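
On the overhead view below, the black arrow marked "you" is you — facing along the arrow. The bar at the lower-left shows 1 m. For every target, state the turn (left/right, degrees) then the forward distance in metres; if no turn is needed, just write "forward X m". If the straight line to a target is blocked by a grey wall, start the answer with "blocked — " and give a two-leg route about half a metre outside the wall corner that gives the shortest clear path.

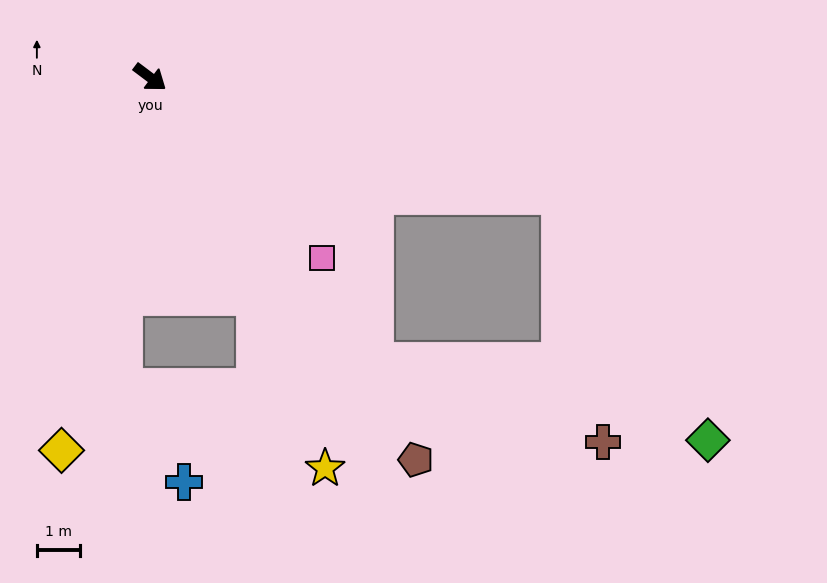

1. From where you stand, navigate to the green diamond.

blocked — turn left 21°, forward 10.0 m, then turn right 43°, forward 6.7 m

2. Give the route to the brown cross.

blocked — turn left 21°, forward 10.0 m, then turn right 64°, forward 5.8 m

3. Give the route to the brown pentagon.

turn right 18°, forward 10.9 m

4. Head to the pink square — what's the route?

turn right 9°, forward 5.8 m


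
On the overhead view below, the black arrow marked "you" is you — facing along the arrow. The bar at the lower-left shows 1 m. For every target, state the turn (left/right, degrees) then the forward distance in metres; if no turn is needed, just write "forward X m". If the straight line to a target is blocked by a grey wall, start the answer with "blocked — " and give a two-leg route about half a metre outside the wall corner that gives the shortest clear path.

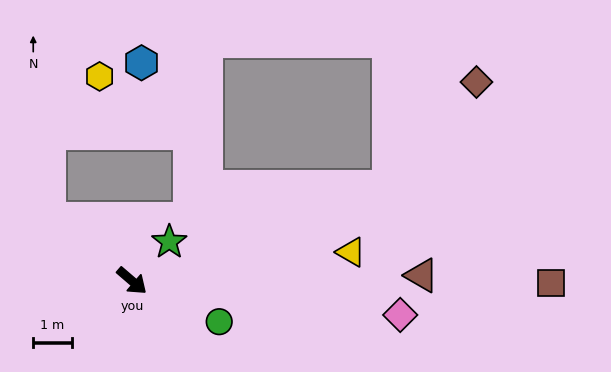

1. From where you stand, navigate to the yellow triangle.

turn left 48°, forward 5.7 m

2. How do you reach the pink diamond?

turn left 33°, forward 7.0 m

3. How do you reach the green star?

turn left 87°, forward 1.4 m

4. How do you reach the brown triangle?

turn left 42°, forward 7.5 m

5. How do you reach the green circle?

turn left 16°, forward 2.5 m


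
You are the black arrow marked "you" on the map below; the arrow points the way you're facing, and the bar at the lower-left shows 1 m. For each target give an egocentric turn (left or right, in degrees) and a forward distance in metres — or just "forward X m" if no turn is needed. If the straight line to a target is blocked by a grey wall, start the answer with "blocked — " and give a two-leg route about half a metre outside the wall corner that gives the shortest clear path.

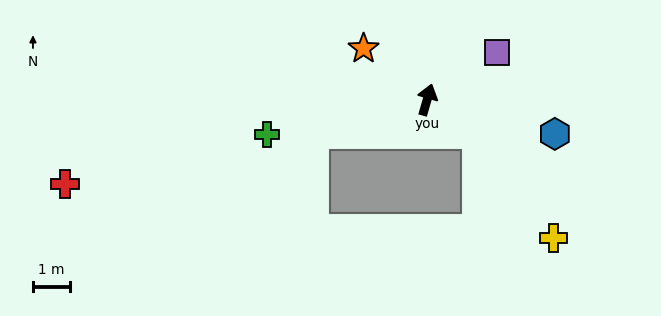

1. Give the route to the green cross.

turn left 118°, forward 4.5 m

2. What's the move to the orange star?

turn left 67°, forward 2.2 m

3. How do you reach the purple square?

turn right 40°, forward 2.3 m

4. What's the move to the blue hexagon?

turn right 89°, forward 3.6 m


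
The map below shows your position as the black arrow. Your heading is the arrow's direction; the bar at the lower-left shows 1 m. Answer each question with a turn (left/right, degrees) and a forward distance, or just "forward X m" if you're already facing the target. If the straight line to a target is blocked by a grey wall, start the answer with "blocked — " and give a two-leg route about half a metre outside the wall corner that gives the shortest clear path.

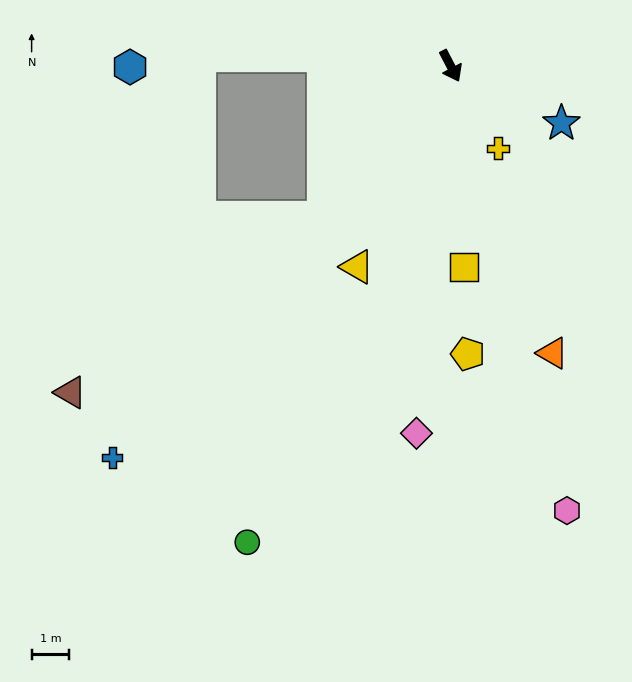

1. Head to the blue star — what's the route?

turn left 35°, forward 3.3 m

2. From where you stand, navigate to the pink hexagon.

turn right 13°, forward 12.2 m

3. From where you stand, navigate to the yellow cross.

turn left 3°, forward 2.5 m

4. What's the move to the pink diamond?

turn right 33°, forward 9.8 m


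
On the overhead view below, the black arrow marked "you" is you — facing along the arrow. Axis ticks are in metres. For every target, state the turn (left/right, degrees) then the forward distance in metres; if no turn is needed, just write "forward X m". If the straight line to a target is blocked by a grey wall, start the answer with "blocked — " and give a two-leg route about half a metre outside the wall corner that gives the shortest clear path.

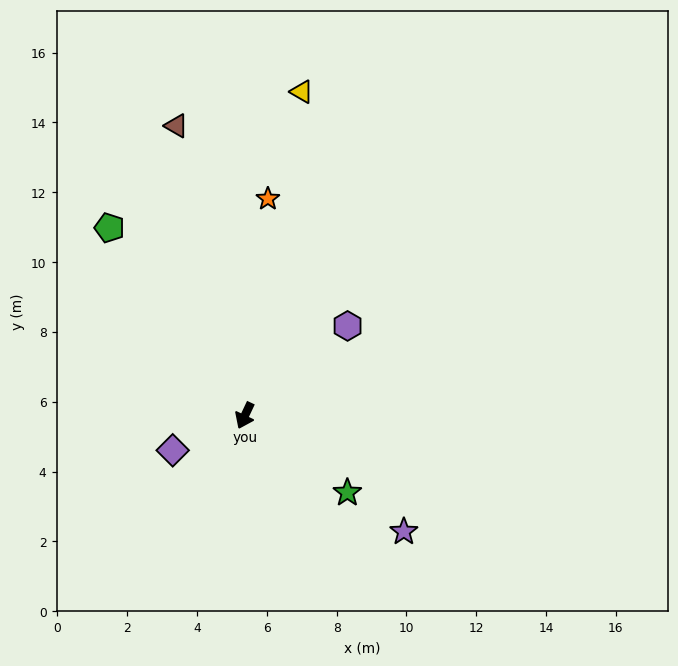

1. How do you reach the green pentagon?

turn right 119°, forward 6.6 m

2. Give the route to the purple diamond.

turn right 39°, forward 2.3 m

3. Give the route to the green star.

turn left 78°, forward 3.7 m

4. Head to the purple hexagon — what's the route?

turn left 156°, forward 3.9 m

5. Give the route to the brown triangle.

turn right 142°, forward 8.5 m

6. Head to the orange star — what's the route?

turn right 161°, forward 6.2 m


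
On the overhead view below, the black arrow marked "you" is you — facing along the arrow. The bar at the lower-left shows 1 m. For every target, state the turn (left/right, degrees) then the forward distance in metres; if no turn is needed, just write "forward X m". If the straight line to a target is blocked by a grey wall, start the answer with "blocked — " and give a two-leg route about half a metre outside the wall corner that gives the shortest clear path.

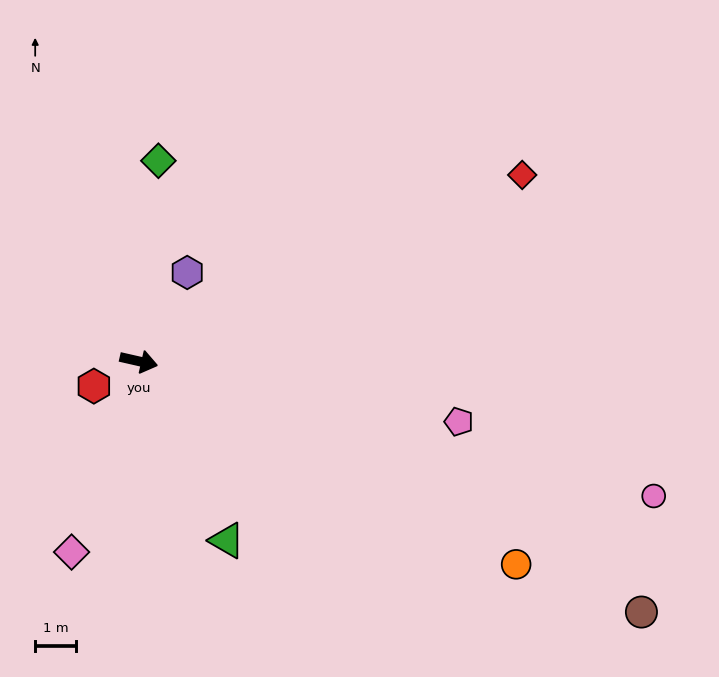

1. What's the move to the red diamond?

turn left 39°, forward 10.4 m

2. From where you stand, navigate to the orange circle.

turn right 15°, forward 10.4 m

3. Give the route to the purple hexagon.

turn left 74°, forward 2.5 m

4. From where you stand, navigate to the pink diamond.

turn right 97°, forward 4.9 m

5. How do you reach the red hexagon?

turn right 138°, forward 1.3 m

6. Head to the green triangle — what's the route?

turn right 51°, forward 4.9 m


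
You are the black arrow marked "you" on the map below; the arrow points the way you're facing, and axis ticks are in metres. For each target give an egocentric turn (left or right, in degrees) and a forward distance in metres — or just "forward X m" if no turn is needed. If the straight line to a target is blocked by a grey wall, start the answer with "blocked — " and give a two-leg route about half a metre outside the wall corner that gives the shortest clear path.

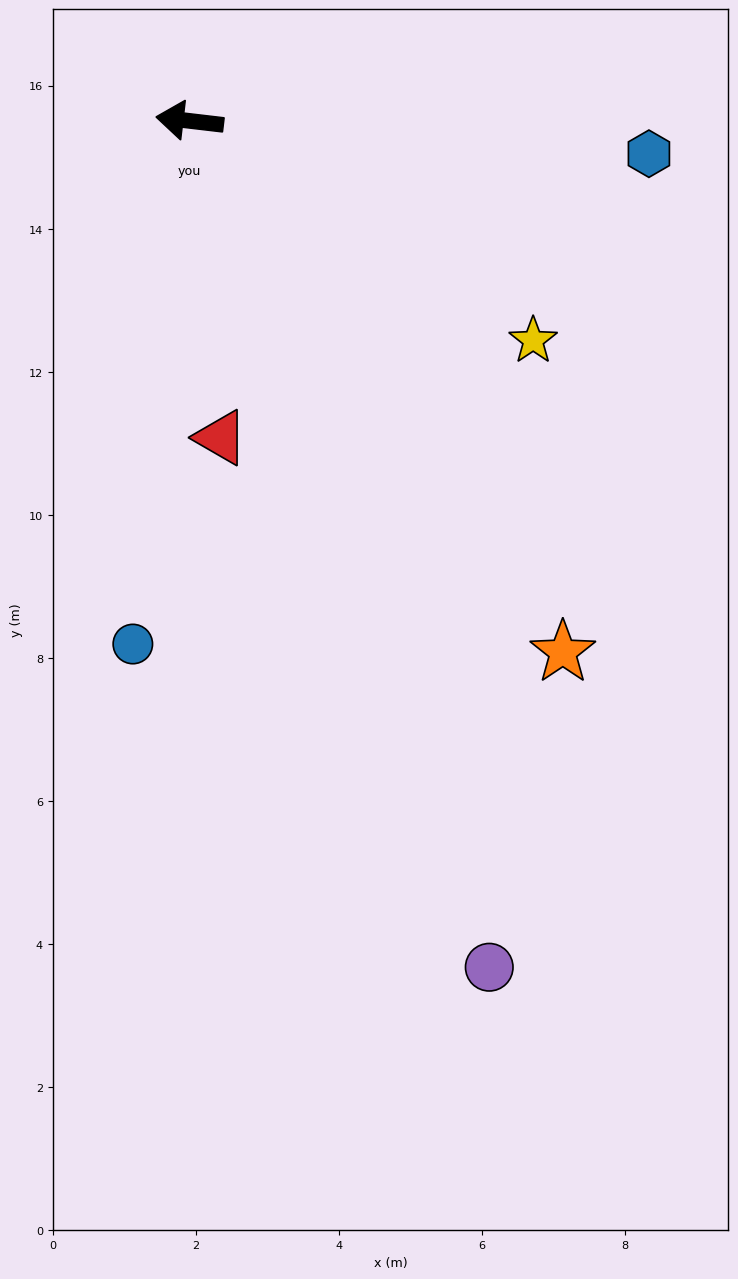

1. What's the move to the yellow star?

turn left 154°, forward 5.7 m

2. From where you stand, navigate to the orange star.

turn left 132°, forward 9.1 m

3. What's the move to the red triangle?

turn left 102°, forward 4.4 m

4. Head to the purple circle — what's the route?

turn left 116°, forward 12.5 m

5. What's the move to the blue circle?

turn left 91°, forward 7.4 m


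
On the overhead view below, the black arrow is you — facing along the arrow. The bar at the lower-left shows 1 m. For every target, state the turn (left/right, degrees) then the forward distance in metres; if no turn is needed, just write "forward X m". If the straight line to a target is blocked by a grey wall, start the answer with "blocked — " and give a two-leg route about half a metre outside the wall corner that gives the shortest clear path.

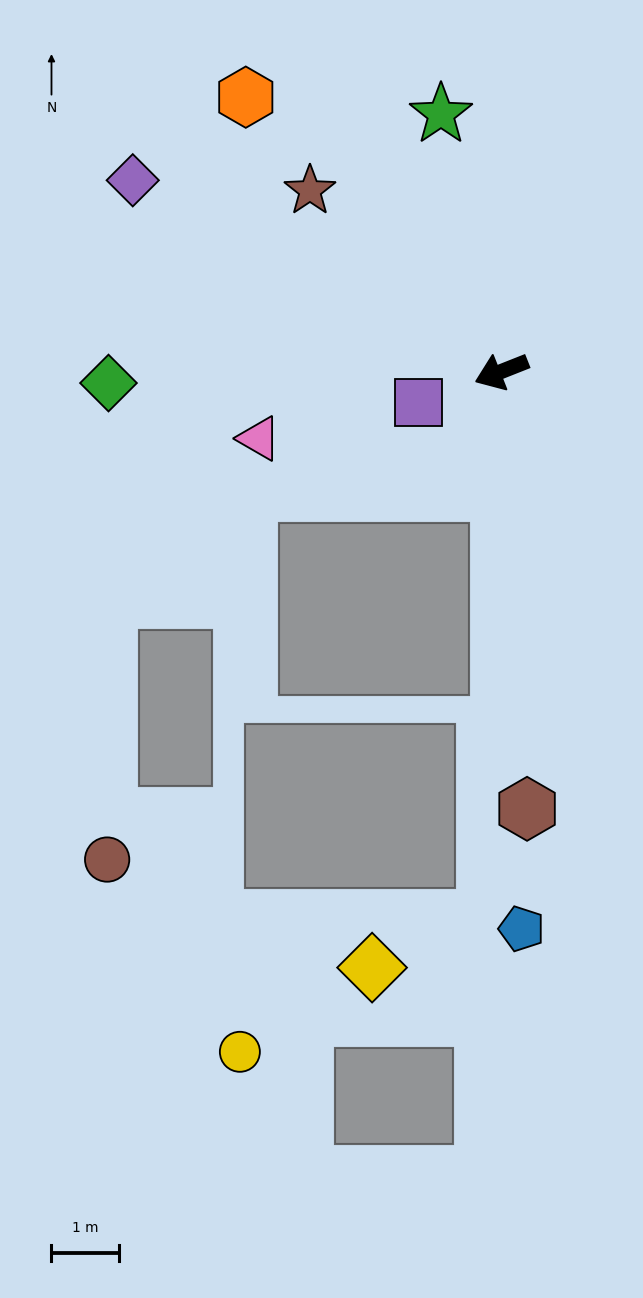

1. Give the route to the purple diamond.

turn right 49°, forward 6.1 m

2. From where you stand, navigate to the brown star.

turn right 65°, forward 3.9 m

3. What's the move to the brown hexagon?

turn left 72°, forward 6.5 m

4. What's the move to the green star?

turn right 98°, forward 3.9 m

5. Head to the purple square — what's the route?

forward 1.3 m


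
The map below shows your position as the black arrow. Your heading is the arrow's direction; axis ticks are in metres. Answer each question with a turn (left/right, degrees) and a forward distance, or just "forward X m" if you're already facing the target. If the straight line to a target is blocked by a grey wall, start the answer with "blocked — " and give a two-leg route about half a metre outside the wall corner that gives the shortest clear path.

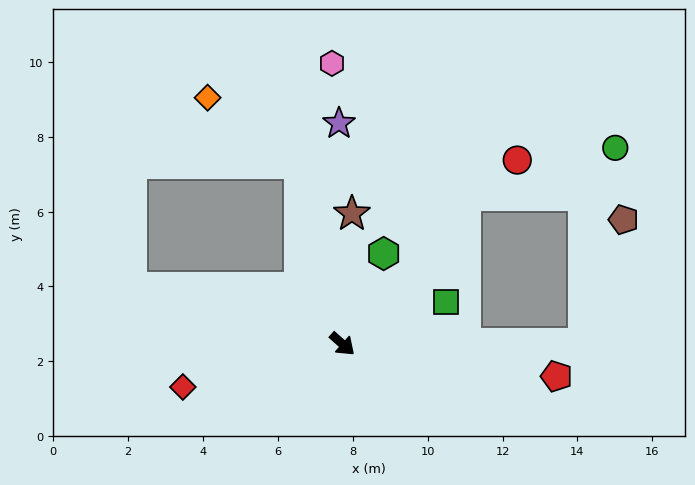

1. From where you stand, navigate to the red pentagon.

turn left 33°, forward 5.8 m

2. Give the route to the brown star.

turn left 128°, forward 3.5 m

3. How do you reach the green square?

turn left 64°, forward 3.0 m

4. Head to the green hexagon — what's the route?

turn left 107°, forward 2.7 m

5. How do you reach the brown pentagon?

blocked — turn left 42°, forward 6.5 m, then turn left 72°, forward 3.5 m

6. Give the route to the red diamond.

turn right 123°, forward 4.4 m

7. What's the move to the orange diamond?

blocked — turn left 145°, forward 5.0 m, then turn left 42°, forward 3.0 m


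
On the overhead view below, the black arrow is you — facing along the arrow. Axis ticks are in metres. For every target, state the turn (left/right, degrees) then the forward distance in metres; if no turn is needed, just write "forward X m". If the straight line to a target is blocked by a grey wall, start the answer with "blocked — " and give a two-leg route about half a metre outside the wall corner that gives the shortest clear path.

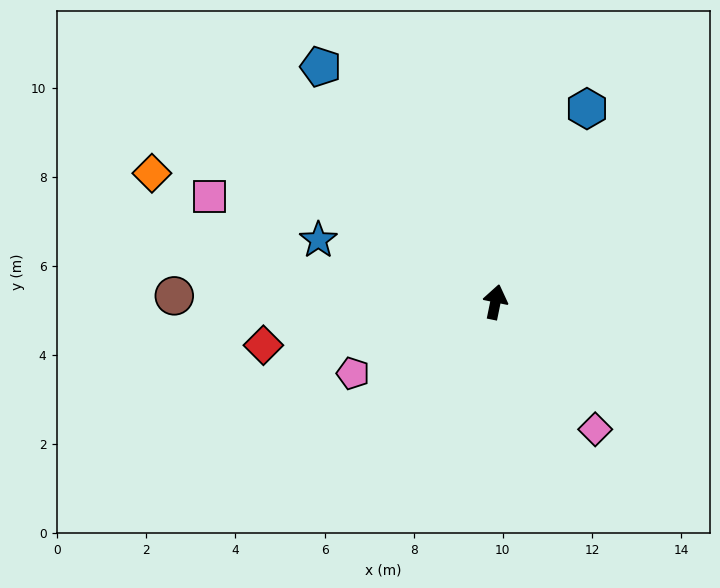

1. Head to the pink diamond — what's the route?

turn right 130°, forward 3.6 m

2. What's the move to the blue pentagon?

turn left 48°, forward 6.6 m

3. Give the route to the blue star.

turn left 82°, forward 4.2 m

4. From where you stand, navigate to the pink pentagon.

turn left 128°, forward 3.6 m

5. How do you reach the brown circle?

turn left 101°, forward 7.2 m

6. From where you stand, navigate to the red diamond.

turn left 112°, forward 5.3 m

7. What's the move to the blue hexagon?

turn right 14°, forward 4.8 m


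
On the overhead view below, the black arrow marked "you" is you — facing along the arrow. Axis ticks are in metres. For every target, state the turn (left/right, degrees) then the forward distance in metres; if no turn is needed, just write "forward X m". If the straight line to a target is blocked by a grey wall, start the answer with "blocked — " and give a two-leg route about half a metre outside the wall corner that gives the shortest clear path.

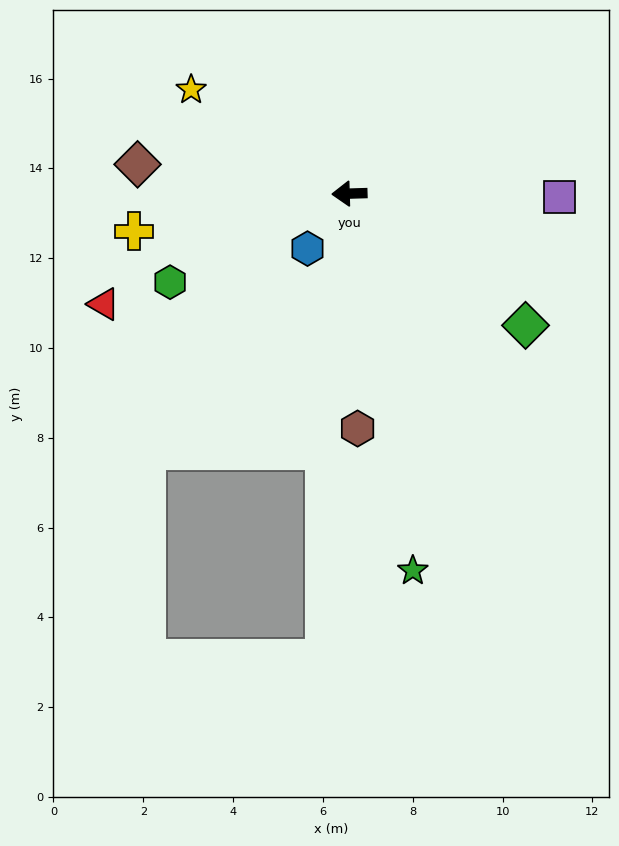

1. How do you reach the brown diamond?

turn right 10°, forward 4.8 m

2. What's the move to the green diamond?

turn left 141°, forward 4.9 m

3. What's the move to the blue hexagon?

turn left 51°, forward 1.5 m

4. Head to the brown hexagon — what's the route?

turn left 90°, forward 5.2 m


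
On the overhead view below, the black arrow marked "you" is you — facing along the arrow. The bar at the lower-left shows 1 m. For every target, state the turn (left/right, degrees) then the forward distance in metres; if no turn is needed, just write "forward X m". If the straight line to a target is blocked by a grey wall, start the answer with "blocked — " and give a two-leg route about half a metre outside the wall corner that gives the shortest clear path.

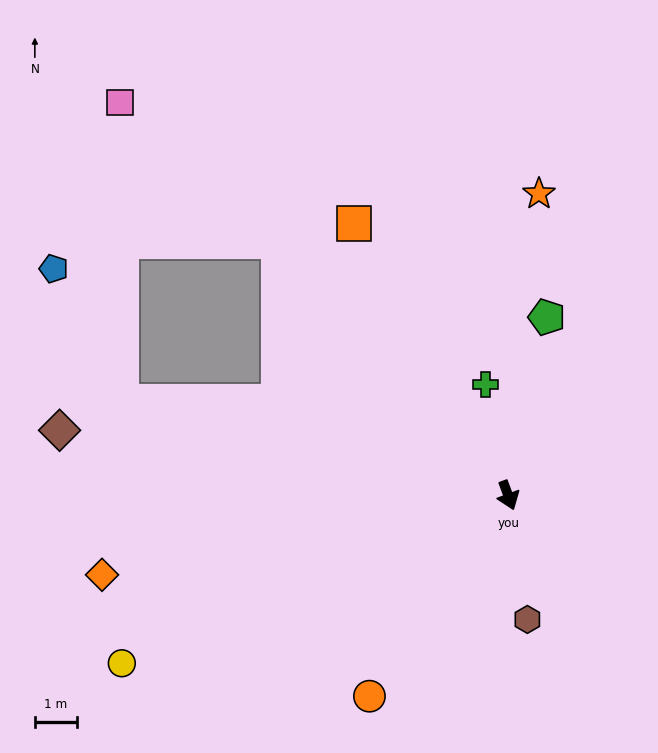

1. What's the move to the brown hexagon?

turn right 12°, forward 3.0 m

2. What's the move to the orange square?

turn right 171°, forward 7.4 m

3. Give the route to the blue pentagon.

blocked — turn right 124°, forward 9.5 m, then turn right 50°, forward 3.6 m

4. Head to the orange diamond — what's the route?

turn right 99°, forward 9.8 m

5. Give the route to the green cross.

turn left 171°, forward 2.7 m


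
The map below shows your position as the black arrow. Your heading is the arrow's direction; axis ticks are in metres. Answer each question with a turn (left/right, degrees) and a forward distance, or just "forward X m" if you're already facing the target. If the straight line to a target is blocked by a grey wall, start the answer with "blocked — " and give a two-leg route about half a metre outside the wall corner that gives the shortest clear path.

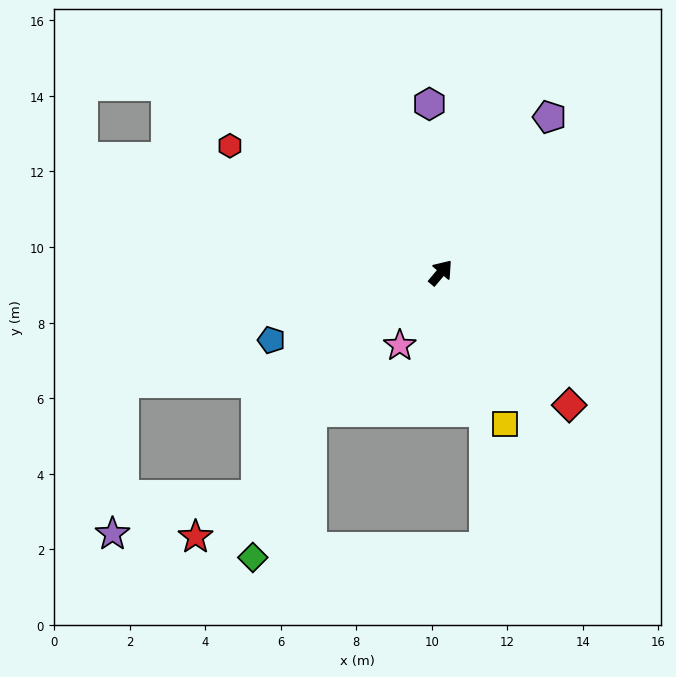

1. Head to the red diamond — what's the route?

turn right 96°, forward 4.9 m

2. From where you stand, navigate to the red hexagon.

turn left 99°, forward 6.5 m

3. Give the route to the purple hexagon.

turn left 44°, forward 4.5 m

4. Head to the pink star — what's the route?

turn right 169°, forward 2.2 m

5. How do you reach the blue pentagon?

turn left 152°, forward 4.8 m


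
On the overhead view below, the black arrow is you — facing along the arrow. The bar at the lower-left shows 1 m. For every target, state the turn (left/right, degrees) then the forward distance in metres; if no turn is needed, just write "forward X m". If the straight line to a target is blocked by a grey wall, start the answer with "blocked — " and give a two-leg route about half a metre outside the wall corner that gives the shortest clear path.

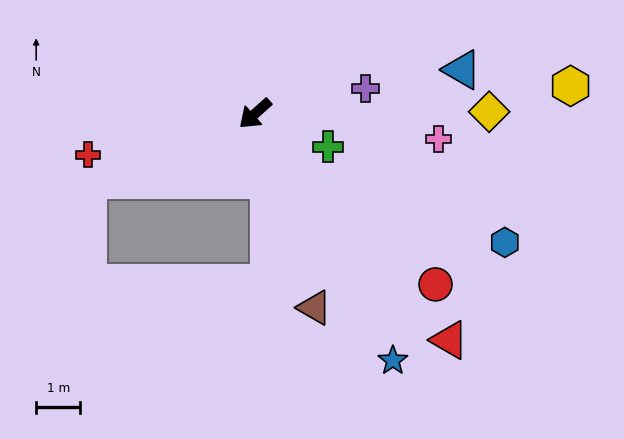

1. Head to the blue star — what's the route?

turn left 77°, forward 6.4 m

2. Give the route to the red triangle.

turn left 89°, forward 6.7 m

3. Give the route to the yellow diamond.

turn left 139°, forward 5.3 m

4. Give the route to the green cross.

turn left 114°, forward 1.8 m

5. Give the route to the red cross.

turn right 28°, forward 3.9 m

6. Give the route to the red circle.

turn left 95°, forward 5.6 m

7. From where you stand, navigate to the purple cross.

turn left 151°, forward 2.6 m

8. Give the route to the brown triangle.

turn left 65°, forward 4.6 m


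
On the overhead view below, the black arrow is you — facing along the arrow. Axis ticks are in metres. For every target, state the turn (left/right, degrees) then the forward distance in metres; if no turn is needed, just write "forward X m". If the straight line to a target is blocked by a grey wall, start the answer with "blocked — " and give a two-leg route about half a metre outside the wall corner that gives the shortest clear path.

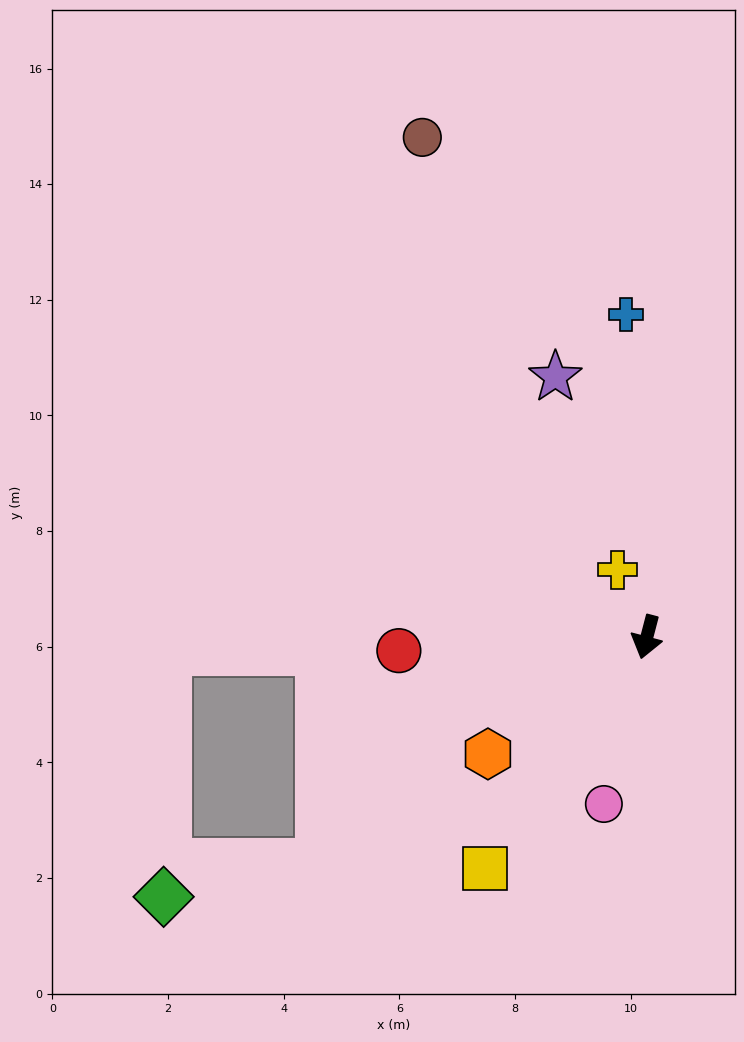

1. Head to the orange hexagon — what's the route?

turn right 39°, forward 3.4 m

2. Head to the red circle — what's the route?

turn right 72°, forward 4.3 m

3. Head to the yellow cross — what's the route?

turn right 142°, forward 1.3 m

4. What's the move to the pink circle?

forward 3.0 m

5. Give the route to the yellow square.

turn right 20°, forward 4.9 m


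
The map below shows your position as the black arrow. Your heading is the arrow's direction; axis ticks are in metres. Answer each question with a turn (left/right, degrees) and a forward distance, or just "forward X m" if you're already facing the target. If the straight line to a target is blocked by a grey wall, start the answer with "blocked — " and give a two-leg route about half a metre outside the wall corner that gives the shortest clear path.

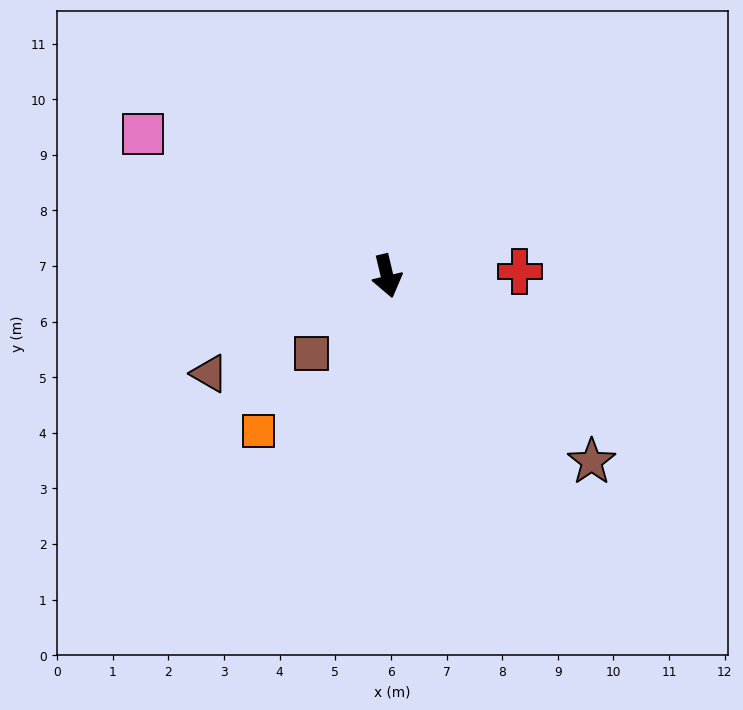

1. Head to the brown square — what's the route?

turn right 58°, forward 1.9 m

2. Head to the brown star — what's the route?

turn left 34°, forward 5.0 m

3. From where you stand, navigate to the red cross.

turn left 79°, forward 2.4 m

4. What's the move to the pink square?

turn right 134°, forward 5.1 m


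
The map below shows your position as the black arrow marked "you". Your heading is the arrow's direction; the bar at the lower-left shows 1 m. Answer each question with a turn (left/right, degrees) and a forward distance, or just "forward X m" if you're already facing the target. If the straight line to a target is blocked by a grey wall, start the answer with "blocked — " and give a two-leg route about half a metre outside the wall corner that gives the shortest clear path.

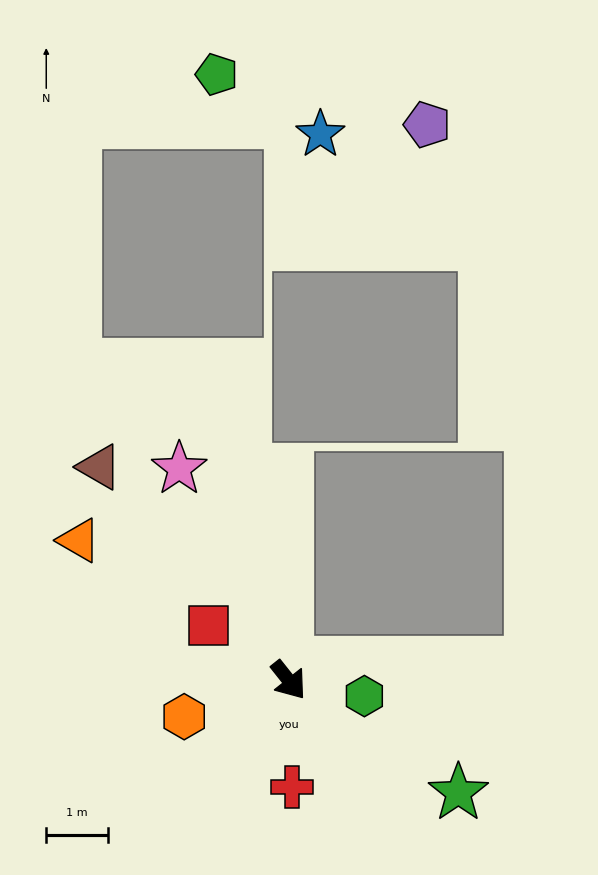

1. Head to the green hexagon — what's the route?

turn left 40°, forward 1.2 m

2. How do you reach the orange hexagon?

turn right 109°, forward 1.8 m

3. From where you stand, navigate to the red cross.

turn right 37°, forward 1.7 m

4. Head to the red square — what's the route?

turn right 163°, forward 1.6 m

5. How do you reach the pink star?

turn left 169°, forward 3.8 m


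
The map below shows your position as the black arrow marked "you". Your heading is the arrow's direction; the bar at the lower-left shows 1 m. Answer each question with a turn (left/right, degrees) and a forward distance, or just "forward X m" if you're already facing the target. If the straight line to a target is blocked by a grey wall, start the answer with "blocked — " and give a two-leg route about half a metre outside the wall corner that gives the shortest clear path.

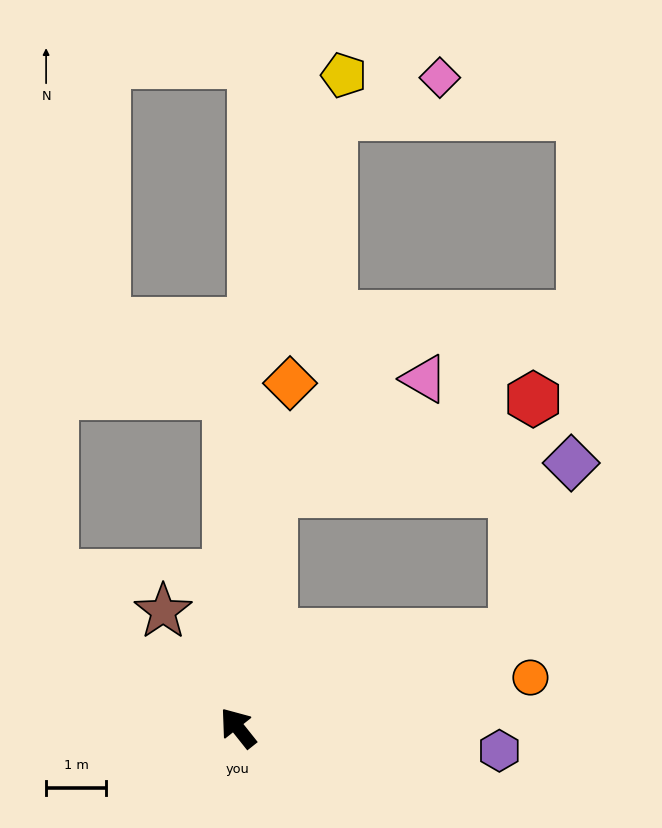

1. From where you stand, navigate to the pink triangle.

blocked — turn right 47°, forward 4.0 m, then turn right 45°, forward 3.2 m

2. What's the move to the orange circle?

turn right 119°, forward 5.0 m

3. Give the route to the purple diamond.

blocked — turn right 110°, forward 4.9 m, then turn left 53°, forward 3.0 m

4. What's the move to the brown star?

turn right 6°, forward 2.3 m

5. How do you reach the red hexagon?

blocked — turn right 47°, forward 4.0 m, then turn right 62°, forward 4.6 m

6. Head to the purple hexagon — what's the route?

turn right 133°, forward 4.4 m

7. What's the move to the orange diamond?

turn right 47°, forward 5.8 m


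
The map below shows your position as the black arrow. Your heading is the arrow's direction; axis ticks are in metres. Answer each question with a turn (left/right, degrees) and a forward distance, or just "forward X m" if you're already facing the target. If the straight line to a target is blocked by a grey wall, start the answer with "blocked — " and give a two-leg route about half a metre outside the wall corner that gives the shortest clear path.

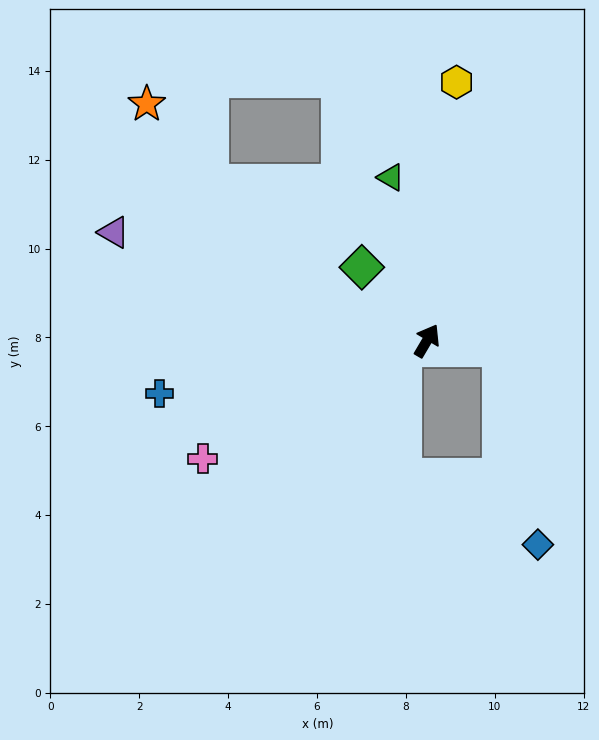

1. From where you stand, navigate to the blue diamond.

blocked — turn right 65°, forward 1.7 m, then turn right 74°, forward 4.5 m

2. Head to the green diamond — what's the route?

turn left 72°, forward 2.2 m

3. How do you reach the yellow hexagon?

turn left 24°, forward 5.9 m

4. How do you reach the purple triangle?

turn left 101°, forward 7.5 m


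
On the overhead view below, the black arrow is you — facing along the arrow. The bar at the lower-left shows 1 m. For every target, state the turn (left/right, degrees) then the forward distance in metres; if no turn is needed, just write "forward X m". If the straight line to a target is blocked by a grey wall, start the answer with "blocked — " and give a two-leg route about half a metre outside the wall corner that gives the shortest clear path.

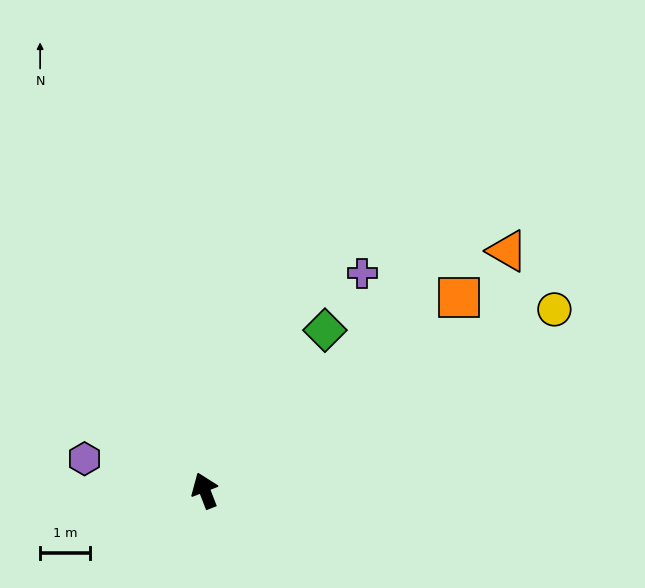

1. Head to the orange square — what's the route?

turn right 74°, forward 6.4 m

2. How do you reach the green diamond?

turn right 58°, forward 4.0 m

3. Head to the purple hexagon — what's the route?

turn left 54°, forward 2.5 m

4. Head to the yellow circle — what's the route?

turn right 84°, forward 7.9 m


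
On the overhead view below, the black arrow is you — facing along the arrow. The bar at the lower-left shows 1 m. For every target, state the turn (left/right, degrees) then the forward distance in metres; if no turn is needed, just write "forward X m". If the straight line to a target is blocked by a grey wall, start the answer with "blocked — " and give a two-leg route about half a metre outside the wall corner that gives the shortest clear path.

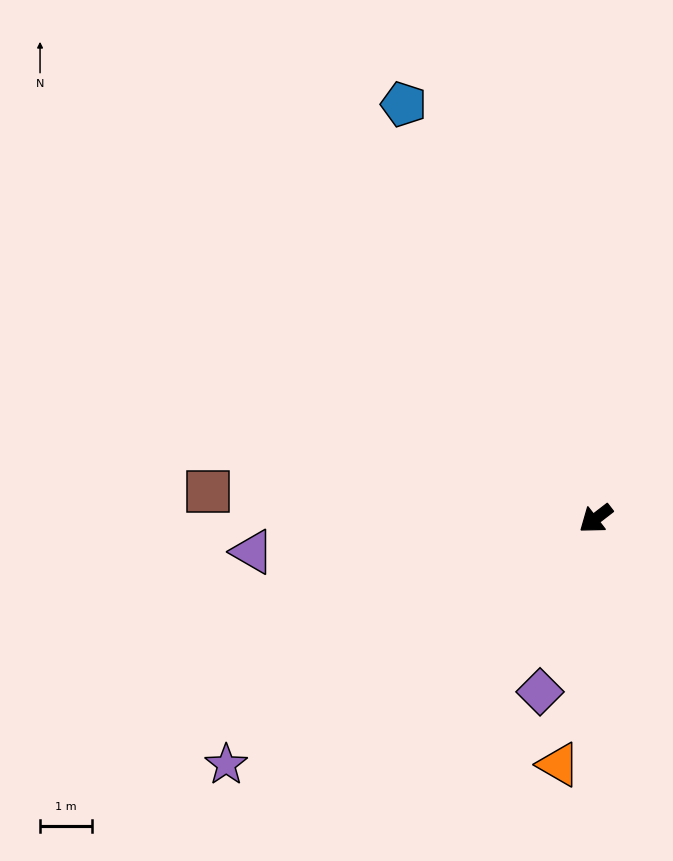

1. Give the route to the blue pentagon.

turn right 103°, forward 8.8 m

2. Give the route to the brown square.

turn right 42°, forward 7.5 m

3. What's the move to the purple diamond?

turn left 35°, forward 3.5 m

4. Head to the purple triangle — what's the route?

turn right 32°, forward 6.7 m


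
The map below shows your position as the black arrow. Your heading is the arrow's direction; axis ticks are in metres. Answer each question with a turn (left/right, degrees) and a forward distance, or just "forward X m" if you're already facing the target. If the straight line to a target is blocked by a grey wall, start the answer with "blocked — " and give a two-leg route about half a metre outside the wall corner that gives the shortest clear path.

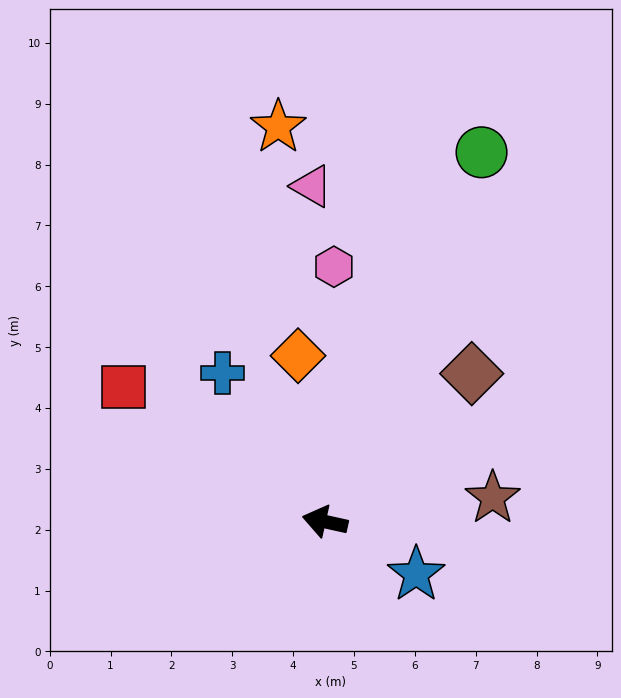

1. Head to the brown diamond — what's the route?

turn right 122°, forward 3.4 m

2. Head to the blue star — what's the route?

turn left 163°, forward 1.7 m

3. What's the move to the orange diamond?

turn right 68°, forward 2.8 m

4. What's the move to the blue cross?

turn right 43°, forward 3.0 m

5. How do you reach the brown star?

turn right 159°, forward 2.8 m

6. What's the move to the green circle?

turn right 100°, forward 6.6 m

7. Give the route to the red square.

turn right 21°, forward 4.0 m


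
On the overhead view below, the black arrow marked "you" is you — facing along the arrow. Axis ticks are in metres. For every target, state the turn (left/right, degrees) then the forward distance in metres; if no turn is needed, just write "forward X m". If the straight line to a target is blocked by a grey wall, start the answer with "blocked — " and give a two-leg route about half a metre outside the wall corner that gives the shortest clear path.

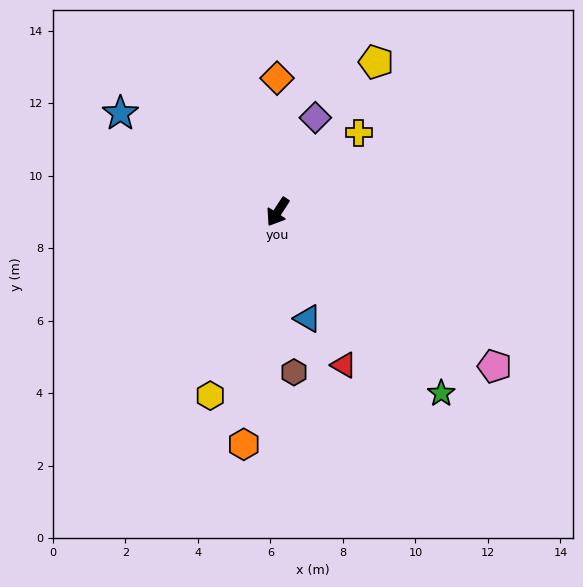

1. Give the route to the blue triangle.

turn left 49°, forward 3.1 m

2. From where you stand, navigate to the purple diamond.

turn right 169°, forward 2.8 m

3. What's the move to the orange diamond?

turn right 147°, forward 3.7 m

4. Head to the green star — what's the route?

turn left 75°, forward 6.7 m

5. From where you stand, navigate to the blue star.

turn right 89°, forward 5.1 m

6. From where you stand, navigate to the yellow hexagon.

turn left 13°, forward 5.4 m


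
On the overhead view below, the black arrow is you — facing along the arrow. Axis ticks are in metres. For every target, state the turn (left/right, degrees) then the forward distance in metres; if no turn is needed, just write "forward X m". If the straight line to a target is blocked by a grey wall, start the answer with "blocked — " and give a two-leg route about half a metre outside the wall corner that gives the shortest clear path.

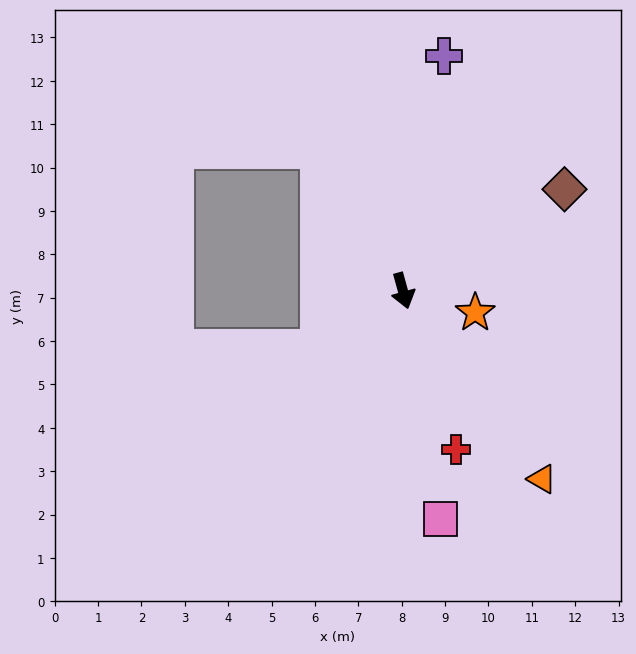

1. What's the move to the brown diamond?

turn left 107°, forward 4.4 m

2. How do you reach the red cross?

turn left 3°, forward 3.9 m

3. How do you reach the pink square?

turn right 6°, forward 5.3 m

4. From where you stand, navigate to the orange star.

turn left 58°, forward 1.7 m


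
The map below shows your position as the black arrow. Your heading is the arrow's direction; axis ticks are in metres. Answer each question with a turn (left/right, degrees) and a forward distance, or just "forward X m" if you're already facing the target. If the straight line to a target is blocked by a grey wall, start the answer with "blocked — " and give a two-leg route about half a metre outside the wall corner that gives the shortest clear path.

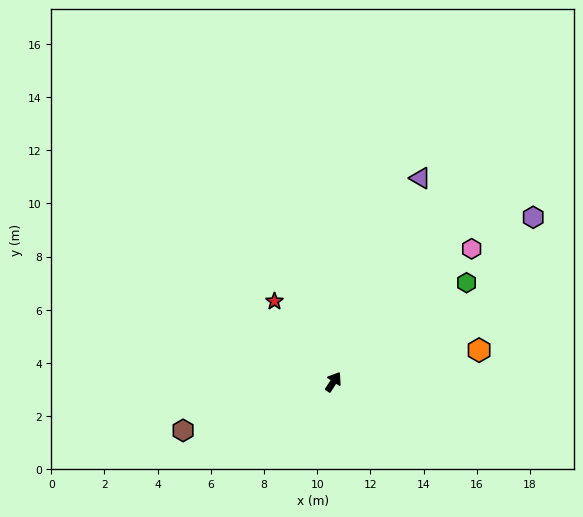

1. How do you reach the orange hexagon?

turn right 45°, forward 5.6 m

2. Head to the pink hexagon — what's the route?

turn right 13°, forward 7.2 m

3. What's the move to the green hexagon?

turn right 20°, forward 6.2 m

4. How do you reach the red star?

turn left 69°, forward 3.8 m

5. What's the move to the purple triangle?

turn left 10°, forward 8.3 m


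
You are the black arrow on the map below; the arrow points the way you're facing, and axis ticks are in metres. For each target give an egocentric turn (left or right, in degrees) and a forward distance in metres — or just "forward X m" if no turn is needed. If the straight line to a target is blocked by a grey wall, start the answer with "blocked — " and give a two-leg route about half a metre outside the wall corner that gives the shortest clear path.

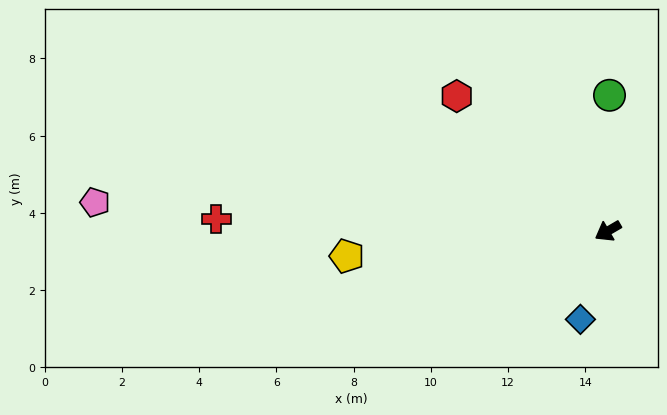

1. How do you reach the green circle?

turn right 121°, forward 3.5 m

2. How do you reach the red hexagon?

turn right 72°, forward 5.2 m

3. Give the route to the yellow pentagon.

turn right 25°, forward 6.8 m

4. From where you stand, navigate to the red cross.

turn right 32°, forward 10.1 m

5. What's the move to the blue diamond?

turn left 42°, forward 2.4 m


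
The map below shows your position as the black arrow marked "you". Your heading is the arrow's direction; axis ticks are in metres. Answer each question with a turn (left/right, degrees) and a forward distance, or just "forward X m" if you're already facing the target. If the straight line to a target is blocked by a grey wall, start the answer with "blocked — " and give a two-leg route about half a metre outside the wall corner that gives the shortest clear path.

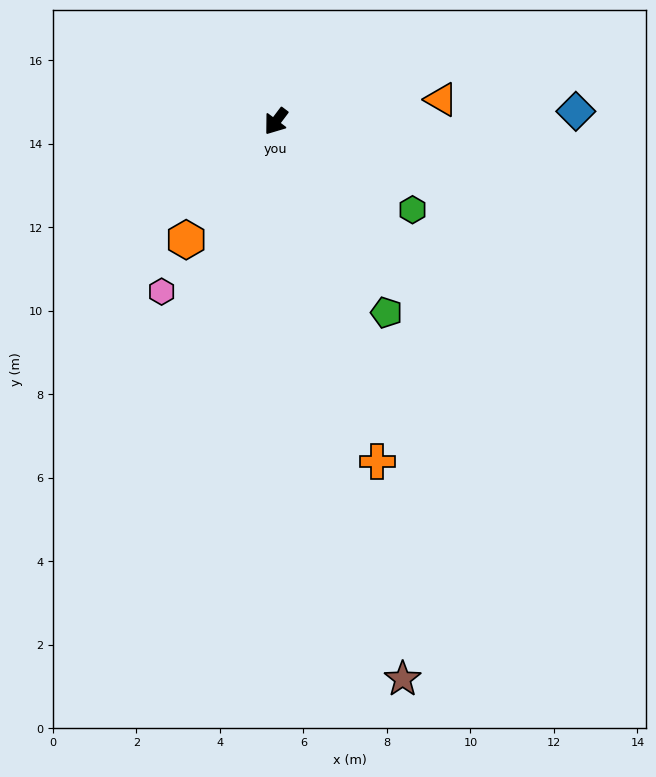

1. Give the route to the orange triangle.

turn left 135°, forward 4.0 m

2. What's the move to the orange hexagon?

forward 3.6 m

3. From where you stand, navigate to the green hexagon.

turn left 94°, forward 3.9 m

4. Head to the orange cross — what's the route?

turn left 54°, forward 8.5 m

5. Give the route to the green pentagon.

turn left 67°, forward 5.3 m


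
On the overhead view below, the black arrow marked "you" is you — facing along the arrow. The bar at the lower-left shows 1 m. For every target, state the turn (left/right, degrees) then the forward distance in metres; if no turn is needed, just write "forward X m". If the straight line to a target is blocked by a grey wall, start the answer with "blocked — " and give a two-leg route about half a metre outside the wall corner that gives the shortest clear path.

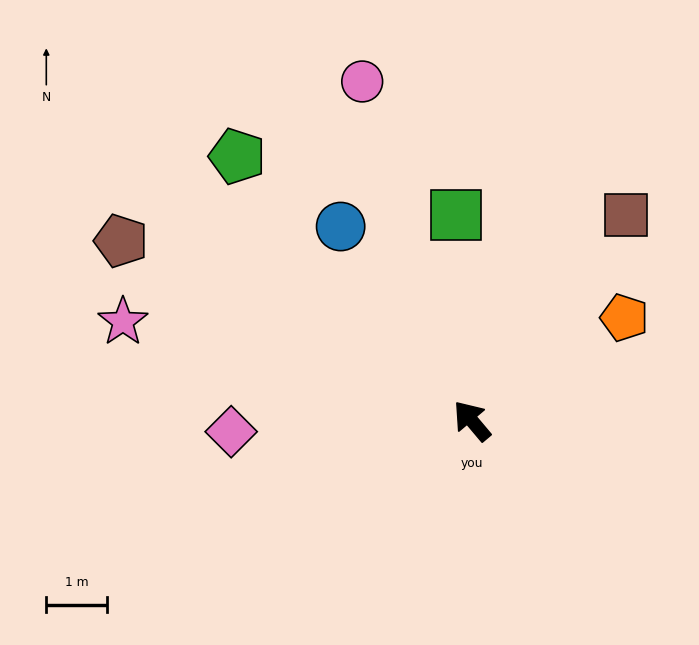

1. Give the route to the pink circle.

turn right 22°, forward 5.9 m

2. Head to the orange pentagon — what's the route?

turn right 96°, forward 3.0 m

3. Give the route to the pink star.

turn left 34°, forward 6.0 m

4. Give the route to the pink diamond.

turn left 53°, forward 4.0 m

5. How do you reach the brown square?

turn right 77°, forward 4.2 m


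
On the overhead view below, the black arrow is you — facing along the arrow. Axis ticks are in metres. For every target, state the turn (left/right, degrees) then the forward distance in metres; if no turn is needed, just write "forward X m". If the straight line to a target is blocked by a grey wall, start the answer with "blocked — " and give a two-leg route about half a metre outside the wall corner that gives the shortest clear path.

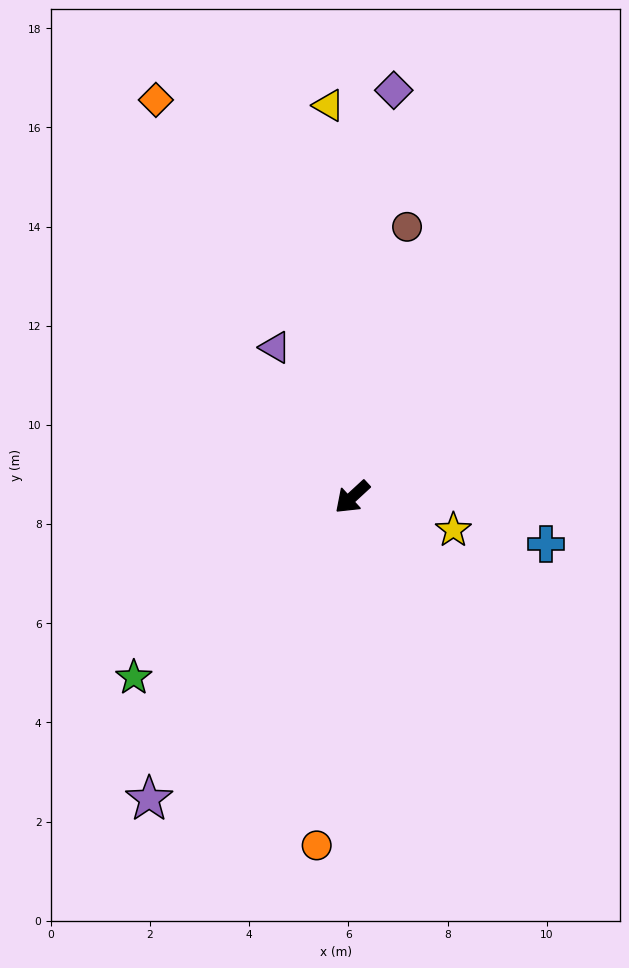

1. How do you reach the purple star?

turn left 13°, forward 7.3 m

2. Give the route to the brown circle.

turn right 144°, forward 5.6 m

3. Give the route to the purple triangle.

turn right 105°, forward 3.4 m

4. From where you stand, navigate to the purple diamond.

turn right 138°, forward 8.2 m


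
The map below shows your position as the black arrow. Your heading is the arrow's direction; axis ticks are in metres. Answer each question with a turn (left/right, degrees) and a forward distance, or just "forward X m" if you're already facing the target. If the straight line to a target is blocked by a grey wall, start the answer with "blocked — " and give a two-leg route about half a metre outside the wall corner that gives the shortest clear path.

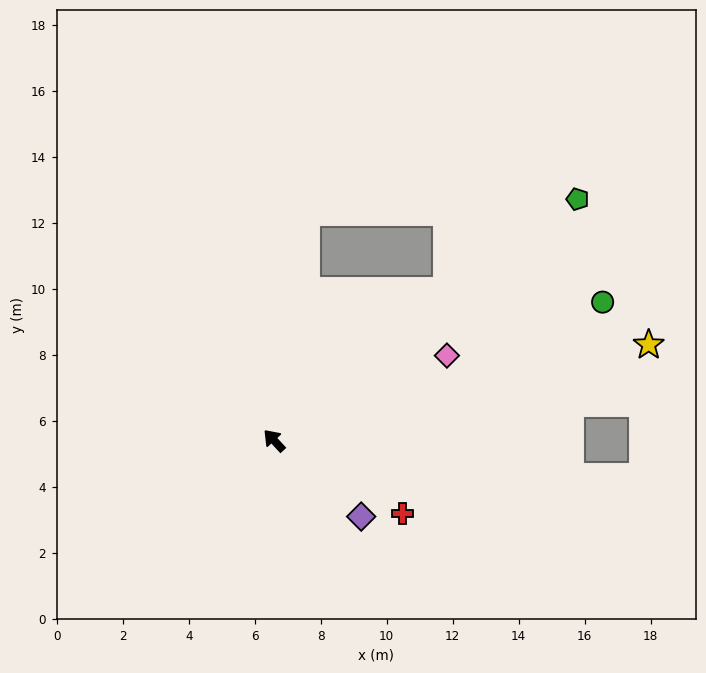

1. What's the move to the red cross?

turn right 162°, forward 4.5 m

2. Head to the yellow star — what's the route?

turn right 118°, forward 11.7 m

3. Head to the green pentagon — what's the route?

turn right 94°, forward 11.7 m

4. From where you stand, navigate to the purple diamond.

turn right 174°, forward 3.5 m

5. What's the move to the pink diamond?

turn right 107°, forward 5.8 m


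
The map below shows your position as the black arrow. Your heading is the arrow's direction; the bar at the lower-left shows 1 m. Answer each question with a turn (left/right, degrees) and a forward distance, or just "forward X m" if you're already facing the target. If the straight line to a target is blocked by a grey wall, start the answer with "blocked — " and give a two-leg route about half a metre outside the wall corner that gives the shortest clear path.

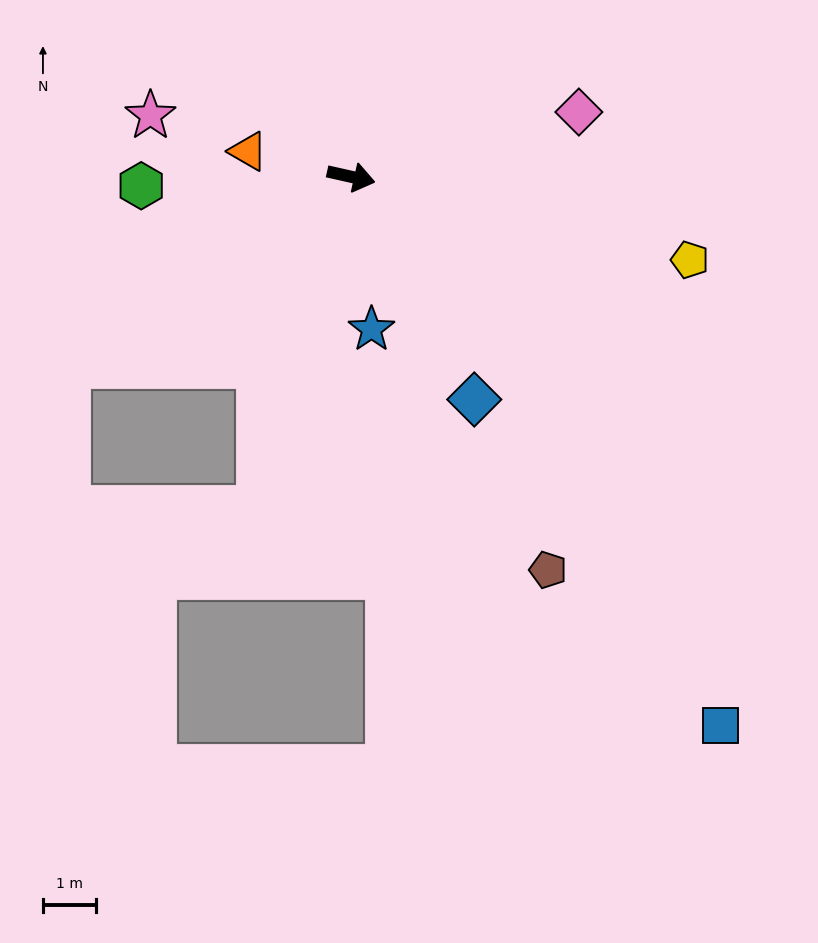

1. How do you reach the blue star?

turn right 70°, forward 2.9 m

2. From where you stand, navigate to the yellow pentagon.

forward 6.6 m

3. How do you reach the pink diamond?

turn left 29°, forward 4.5 m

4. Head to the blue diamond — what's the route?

turn right 48°, forward 4.8 m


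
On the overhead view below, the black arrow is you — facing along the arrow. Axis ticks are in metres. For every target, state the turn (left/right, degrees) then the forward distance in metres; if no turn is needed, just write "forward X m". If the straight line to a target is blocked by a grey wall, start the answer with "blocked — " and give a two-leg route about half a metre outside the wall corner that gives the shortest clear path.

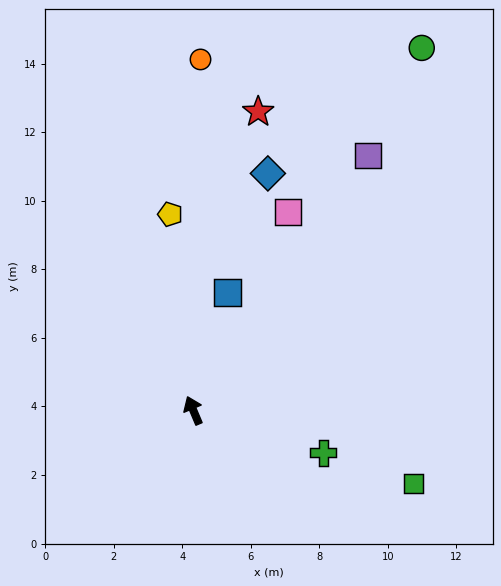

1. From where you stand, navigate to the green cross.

turn right 131°, forward 4.0 m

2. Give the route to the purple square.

turn right 57°, forward 9.0 m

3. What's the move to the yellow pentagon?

turn right 16°, forward 5.8 m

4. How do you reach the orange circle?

turn right 24°, forward 10.2 m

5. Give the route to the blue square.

turn right 39°, forward 3.6 m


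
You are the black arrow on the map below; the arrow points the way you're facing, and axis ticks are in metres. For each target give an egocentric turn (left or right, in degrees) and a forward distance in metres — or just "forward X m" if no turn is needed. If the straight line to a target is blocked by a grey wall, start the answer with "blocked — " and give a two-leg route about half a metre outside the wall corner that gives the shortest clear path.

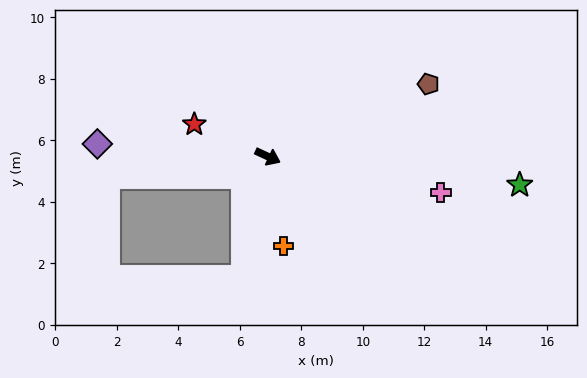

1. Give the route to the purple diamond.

turn right 159°, forward 5.6 m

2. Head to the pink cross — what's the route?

turn left 13°, forward 5.7 m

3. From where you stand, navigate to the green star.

turn left 19°, forward 8.2 m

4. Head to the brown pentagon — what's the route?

turn left 49°, forward 5.7 m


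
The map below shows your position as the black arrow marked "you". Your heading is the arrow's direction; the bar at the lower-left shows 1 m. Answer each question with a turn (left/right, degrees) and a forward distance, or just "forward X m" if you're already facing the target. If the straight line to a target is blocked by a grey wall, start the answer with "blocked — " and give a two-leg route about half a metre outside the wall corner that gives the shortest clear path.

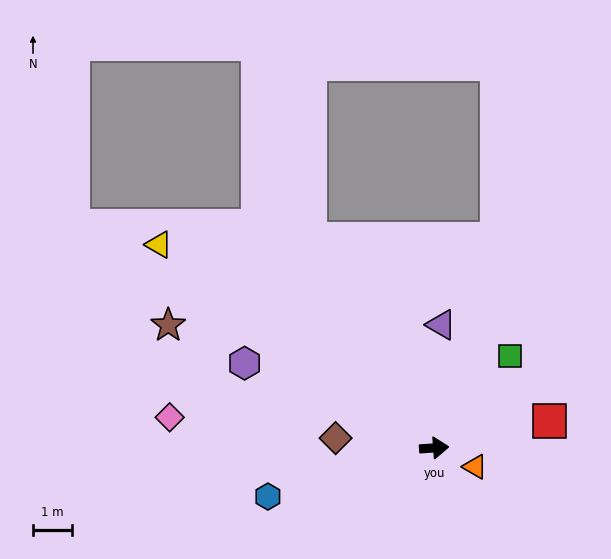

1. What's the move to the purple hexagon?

turn left 152°, forward 5.3 m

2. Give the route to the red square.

turn left 9°, forward 3.0 m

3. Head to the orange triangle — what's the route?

turn right 29°, forward 1.1 m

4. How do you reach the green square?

turn left 46°, forward 3.0 m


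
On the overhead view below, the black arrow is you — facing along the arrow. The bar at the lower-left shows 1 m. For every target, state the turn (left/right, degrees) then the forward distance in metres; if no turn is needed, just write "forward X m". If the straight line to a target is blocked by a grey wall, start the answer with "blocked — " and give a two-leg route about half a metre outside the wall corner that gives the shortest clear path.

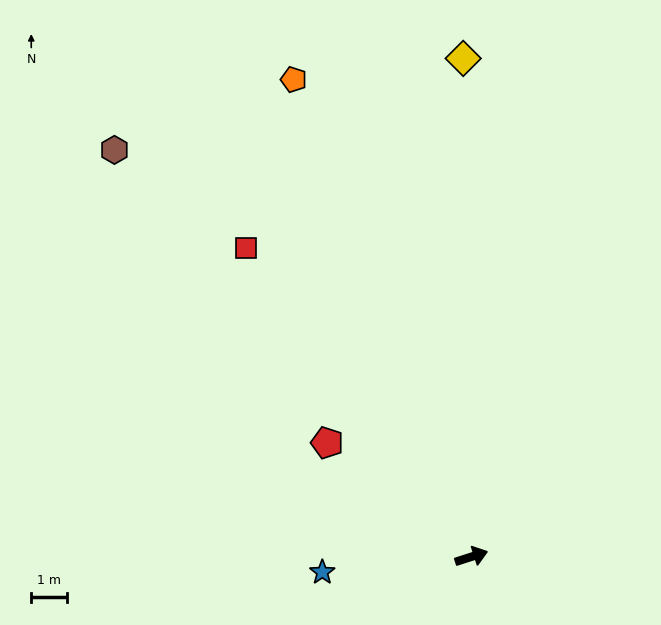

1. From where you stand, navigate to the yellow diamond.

turn left 73°, forward 14.1 m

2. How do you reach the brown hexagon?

turn left 113°, forward 15.3 m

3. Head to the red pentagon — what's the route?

turn left 124°, forward 5.2 m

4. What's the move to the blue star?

turn left 168°, forward 4.2 m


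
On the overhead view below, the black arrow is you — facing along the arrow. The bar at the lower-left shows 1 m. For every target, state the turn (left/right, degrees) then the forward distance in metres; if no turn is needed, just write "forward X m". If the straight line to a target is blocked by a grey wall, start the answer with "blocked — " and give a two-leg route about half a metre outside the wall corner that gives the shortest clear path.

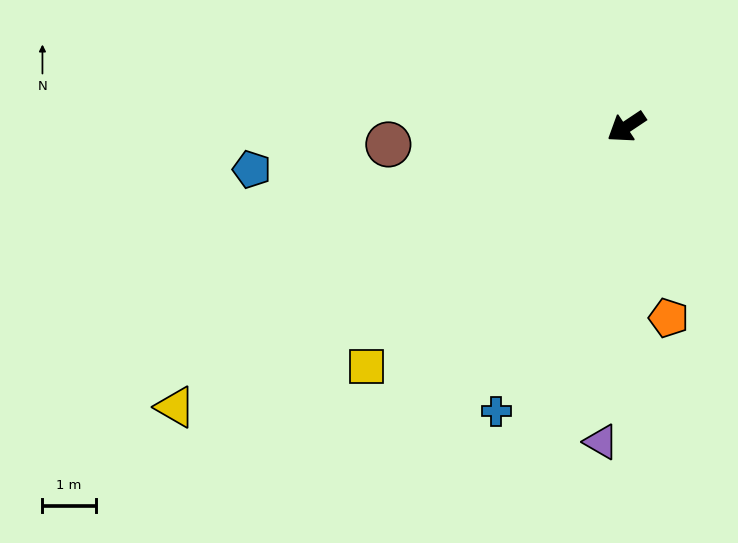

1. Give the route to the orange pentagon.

turn left 69°, forward 3.7 m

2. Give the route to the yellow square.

turn left 9°, forward 6.6 m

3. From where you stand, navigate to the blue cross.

turn left 32°, forward 5.9 m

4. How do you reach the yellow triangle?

forward 10.0 m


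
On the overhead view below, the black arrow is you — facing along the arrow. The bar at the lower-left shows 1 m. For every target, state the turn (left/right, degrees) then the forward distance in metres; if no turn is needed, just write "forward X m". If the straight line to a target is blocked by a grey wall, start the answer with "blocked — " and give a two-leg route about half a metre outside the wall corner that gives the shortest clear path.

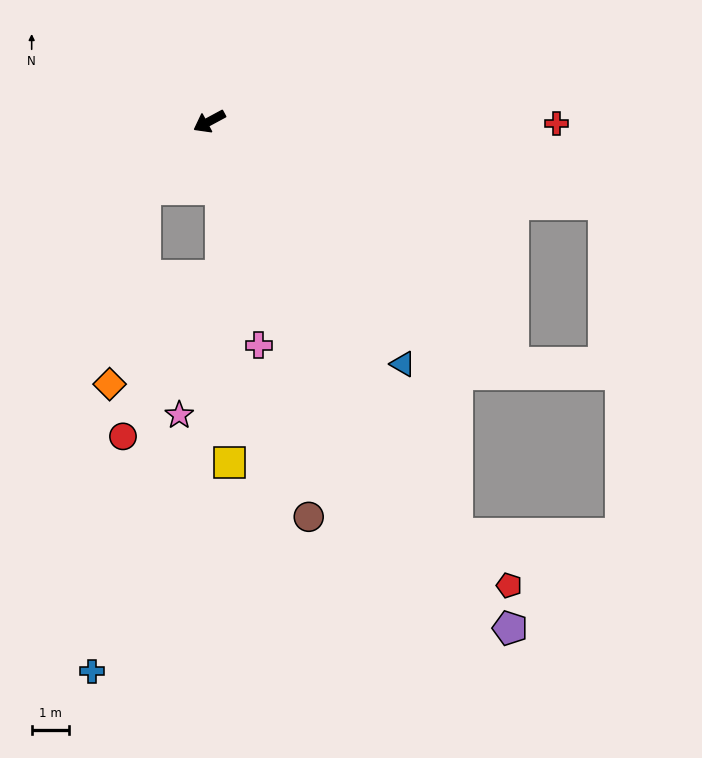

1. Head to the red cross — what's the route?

turn left 151°, forward 9.4 m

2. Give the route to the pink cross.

turn left 74°, forward 6.2 m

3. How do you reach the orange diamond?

blocked — turn left 18°, forward 2.5 m, then turn left 33°, forward 5.4 m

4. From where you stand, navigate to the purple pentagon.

turn left 92°, forward 15.9 m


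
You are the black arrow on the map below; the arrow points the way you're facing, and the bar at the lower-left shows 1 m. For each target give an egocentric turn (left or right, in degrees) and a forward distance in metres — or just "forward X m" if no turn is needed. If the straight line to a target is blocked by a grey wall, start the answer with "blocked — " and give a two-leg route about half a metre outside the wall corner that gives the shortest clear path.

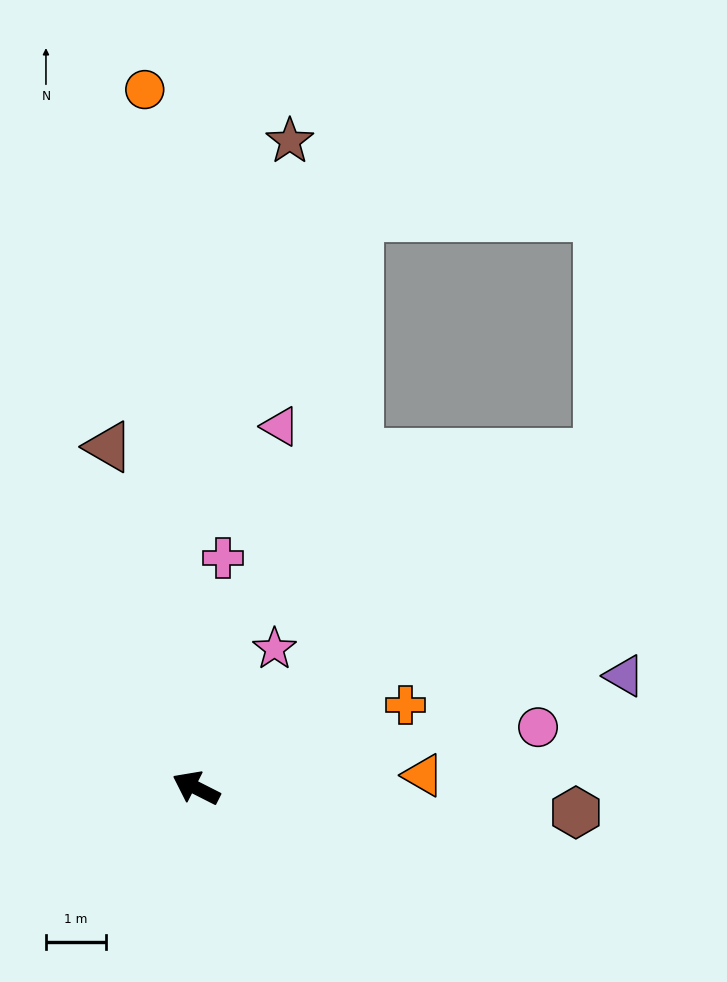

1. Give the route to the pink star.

turn right 93°, forward 2.6 m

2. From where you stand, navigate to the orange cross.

turn right 132°, forward 3.7 m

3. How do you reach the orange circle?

turn right 59°, forward 11.6 m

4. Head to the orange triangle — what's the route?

turn right 150°, forward 3.8 m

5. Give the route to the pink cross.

turn right 70°, forward 3.8 m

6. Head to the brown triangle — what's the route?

turn right 49°, forward 5.8 m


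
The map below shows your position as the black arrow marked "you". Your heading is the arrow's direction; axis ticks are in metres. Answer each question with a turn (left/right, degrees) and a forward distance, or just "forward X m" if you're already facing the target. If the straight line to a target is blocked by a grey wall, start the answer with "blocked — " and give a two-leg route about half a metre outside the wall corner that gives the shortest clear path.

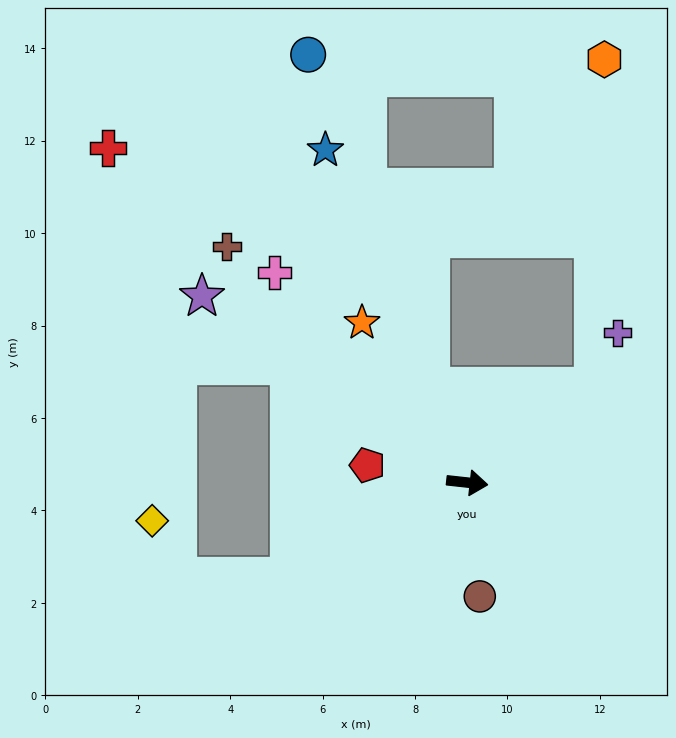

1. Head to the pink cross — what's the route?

turn left 139°, forward 6.2 m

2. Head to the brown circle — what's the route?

turn right 77°, forward 2.5 m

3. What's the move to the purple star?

turn left 151°, forward 7.0 m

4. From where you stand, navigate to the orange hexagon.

blocked — turn left 44°, forward 3.4 m, then turn left 50°, forward 7.1 m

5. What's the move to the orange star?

turn left 130°, forward 4.1 m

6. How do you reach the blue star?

turn left 119°, forward 7.8 m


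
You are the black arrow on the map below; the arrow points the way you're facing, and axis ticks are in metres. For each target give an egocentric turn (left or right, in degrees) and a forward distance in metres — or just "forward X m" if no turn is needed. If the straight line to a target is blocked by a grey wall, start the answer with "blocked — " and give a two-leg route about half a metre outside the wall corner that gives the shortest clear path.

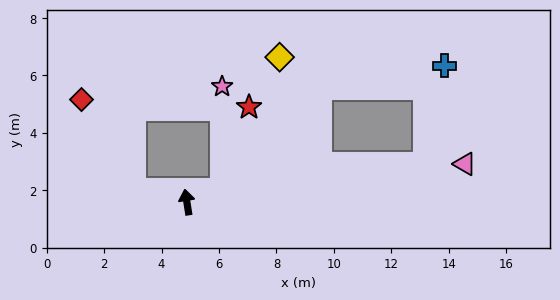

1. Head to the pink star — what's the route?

blocked — turn right 80°, forward 1.3 m, then turn left 71°, forward 3.6 m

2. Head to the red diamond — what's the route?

blocked — turn left 68°, forward 1.9 m, then turn right 47°, forward 3.6 m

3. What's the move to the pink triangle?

turn right 91°, forward 9.8 m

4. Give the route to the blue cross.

blocked — turn right 90°, forward 8.4 m, then turn left 70°, forward 3.5 m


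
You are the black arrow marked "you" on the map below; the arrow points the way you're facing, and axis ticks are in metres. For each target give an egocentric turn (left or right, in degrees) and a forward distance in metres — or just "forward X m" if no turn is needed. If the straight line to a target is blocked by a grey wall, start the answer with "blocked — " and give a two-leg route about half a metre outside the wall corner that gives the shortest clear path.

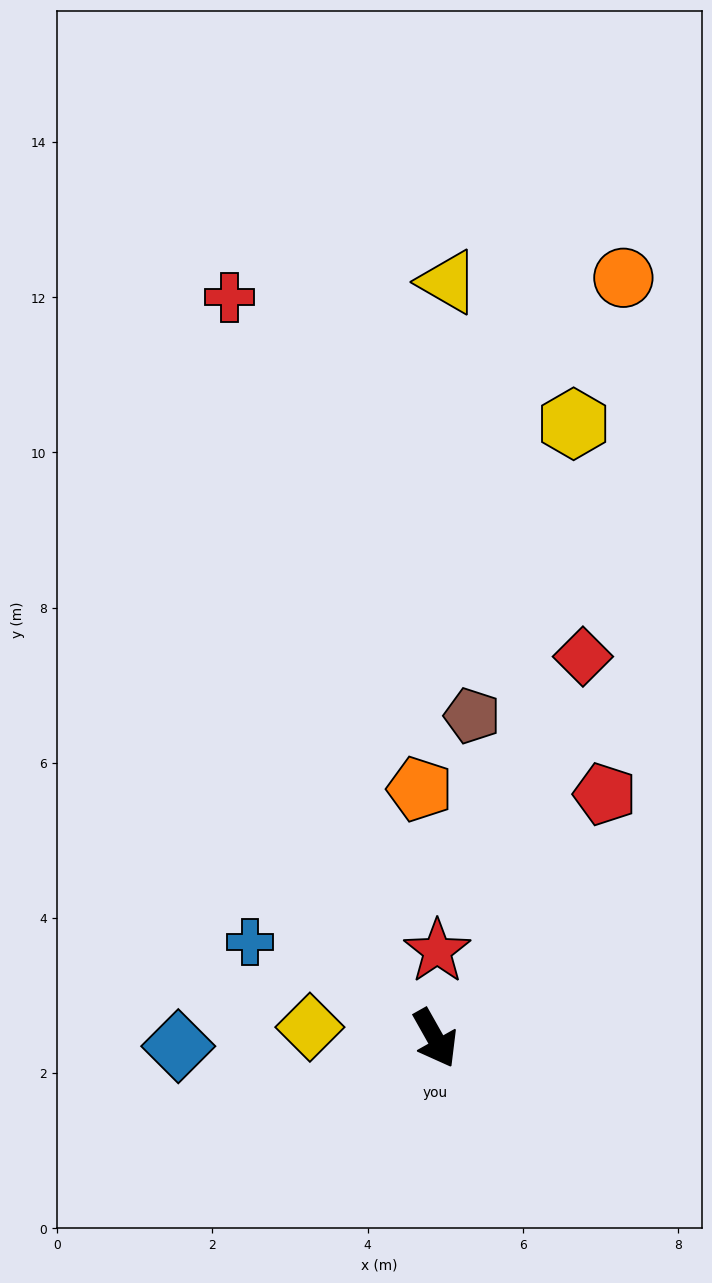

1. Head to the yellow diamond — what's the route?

turn right 125°, forward 1.6 m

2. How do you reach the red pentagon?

turn left 116°, forward 3.8 m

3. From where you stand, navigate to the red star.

turn left 149°, forward 1.1 m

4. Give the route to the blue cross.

turn right 147°, forward 2.7 m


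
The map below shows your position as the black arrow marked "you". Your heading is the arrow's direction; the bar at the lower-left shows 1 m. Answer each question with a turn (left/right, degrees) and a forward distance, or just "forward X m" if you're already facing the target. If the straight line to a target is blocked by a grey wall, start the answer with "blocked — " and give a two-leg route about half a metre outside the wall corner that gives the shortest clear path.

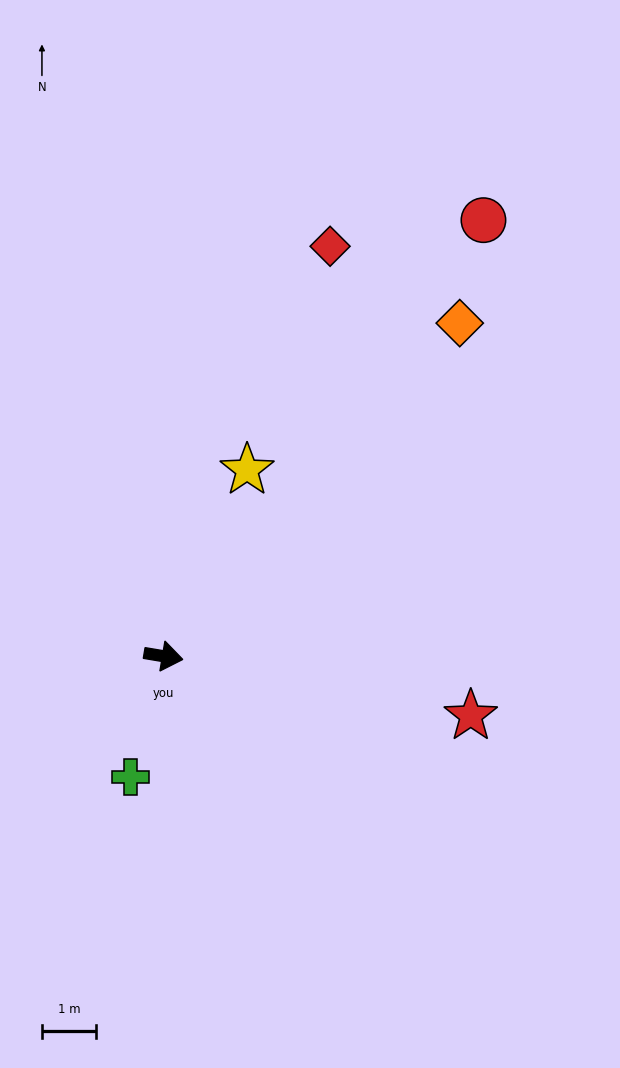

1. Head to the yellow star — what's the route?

turn left 75°, forward 3.8 m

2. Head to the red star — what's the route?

forward 5.8 m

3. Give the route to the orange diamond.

turn left 58°, forward 8.2 m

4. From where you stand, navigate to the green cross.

turn right 96°, forward 2.3 m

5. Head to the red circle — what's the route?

turn left 63°, forward 10.0 m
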